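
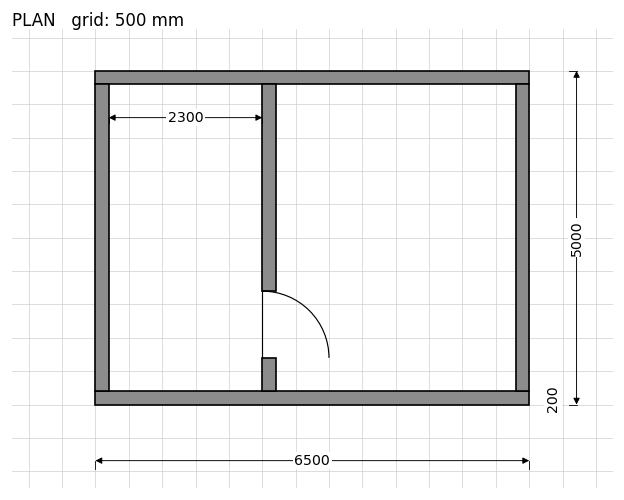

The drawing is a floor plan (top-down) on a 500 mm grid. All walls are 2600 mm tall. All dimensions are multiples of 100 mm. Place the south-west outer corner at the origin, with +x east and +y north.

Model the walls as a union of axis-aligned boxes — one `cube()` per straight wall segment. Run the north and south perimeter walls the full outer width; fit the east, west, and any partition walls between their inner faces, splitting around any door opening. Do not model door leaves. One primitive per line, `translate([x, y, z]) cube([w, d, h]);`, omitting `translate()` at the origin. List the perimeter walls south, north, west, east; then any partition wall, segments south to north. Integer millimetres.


cube([6500, 200, 2600]);
translate([0, 4800, 0]) cube([6500, 200, 2600]);
translate([0, 200, 0]) cube([200, 4600, 2600]);
translate([6300, 200, 0]) cube([200, 4600, 2600]);
translate([2500, 200, 0]) cube([200, 500, 2600]);
translate([2500, 1700, 0]) cube([200, 3100, 2600]);


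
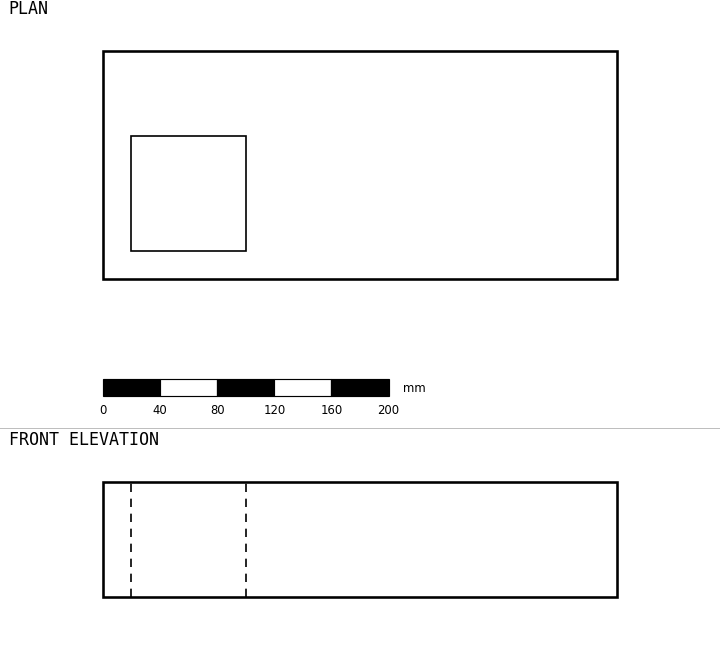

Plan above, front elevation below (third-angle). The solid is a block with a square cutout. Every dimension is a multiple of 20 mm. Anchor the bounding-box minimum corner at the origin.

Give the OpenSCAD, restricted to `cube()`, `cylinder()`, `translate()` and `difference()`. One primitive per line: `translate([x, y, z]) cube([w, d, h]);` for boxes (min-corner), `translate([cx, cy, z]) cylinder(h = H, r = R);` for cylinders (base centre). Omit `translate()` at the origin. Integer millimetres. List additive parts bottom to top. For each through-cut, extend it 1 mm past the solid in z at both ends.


difference() {
  cube([360, 160, 80]);
  translate([20, 20, -1]) cube([80, 80, 82]);
}


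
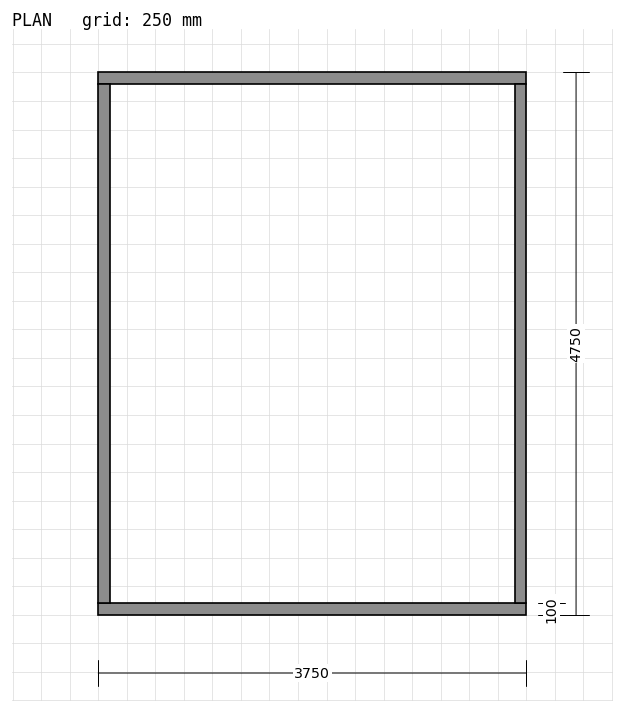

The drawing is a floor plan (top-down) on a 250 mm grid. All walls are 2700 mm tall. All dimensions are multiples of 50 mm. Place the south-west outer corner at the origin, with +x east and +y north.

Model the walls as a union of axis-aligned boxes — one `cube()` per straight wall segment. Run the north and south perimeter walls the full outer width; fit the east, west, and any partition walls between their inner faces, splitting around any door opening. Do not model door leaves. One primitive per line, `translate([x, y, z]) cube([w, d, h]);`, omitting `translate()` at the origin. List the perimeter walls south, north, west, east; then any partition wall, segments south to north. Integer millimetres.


cube([3750, 100, 2700]);
translate([0, 4650, 0]) cube([3750, 100, 2700]);
translate([0, 100, 0]) cube([100, 4550, 2700]);
translate([3650, 100, 0]) cube([100, 4550, 2700]);


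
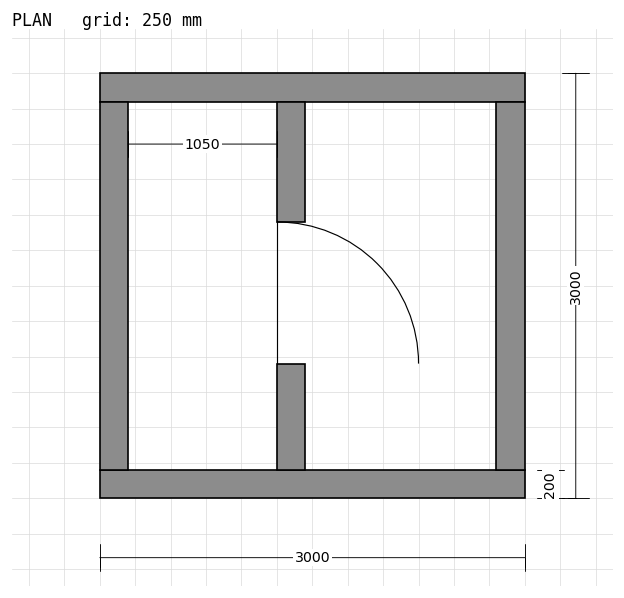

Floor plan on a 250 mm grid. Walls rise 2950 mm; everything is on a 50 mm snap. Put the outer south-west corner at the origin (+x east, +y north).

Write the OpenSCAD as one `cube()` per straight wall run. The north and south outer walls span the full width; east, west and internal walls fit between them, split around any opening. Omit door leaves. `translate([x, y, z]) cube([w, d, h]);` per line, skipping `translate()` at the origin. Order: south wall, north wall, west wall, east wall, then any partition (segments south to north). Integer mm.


cube([3000, 200, 2950]);
translate([0, 2800, 0]) cube([3000, 200, 2950]);
translate([0, 200, 0]) cube([200, 2600, 2950]);
translate([2800, 200, 0]) cube([200, 2600, 2950]);
translate([1250, 200, 0]) cube([200, 750, 2950]);
translate([1250, 1950, 0]) cube([200, 850, 2950]);


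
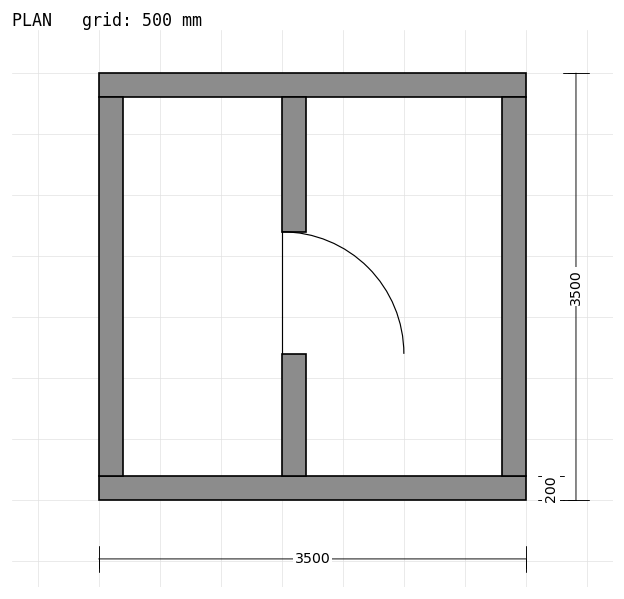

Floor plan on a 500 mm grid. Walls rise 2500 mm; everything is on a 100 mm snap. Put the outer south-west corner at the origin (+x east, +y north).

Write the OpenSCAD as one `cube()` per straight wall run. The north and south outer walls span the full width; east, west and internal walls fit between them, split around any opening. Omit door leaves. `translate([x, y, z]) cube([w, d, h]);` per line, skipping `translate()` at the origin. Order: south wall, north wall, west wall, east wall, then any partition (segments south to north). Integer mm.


cube([3500, 200, 2500]);
translate([0, 3300, 0]) cube([3500, 200, 2500]);
translate([0, 200, 0]) cube([200, 3100, 2500]);
translate([3300, 200, 0]) cube([200, 3100, 2500]);
translate([1500, 200, 0]) cube([200, 1000, 2500]);
translate([1500, 2200, 0]) cube([200, 1100, 2500]);


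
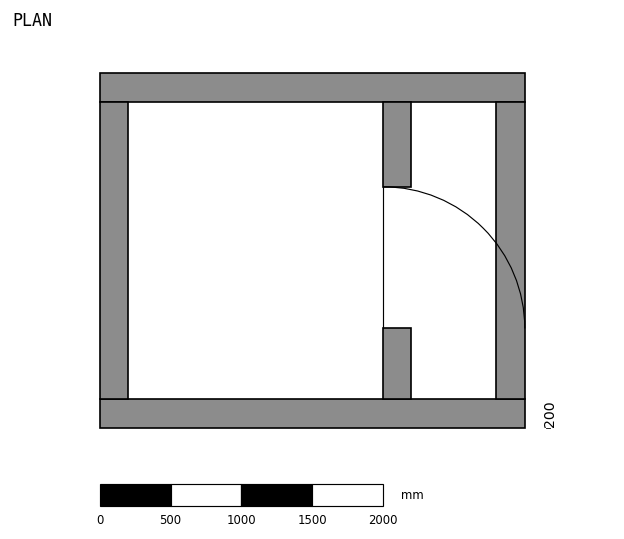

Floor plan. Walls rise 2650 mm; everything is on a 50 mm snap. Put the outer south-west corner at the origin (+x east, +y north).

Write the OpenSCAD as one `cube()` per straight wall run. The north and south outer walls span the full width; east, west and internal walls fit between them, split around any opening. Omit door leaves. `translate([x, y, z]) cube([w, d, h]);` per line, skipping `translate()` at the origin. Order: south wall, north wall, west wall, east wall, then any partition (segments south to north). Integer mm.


cube([3000, 200, 2650]);
translate([0, 2300, 0]) cube([3000, 200, 2650]);
translate([0, 200, 0]) cube([200, 2100, 2650]);
translate([2800, 200, 0]) cube([200, 2100, 2650]);
translate([2000, 200, 0]) cube([200, 500, 2650]);
translate([2000, 1700, 0]) cube([200, 600, 2650]);


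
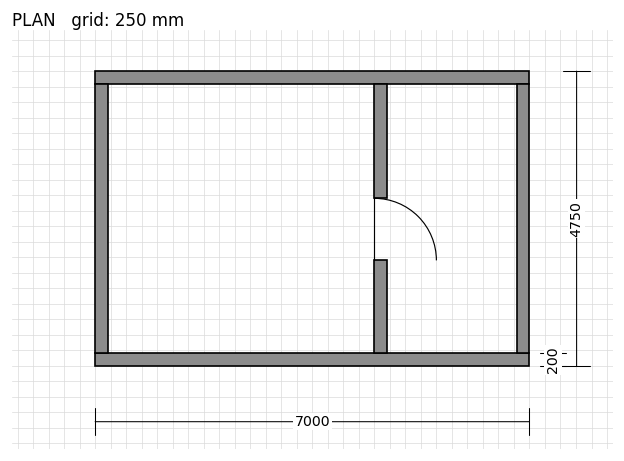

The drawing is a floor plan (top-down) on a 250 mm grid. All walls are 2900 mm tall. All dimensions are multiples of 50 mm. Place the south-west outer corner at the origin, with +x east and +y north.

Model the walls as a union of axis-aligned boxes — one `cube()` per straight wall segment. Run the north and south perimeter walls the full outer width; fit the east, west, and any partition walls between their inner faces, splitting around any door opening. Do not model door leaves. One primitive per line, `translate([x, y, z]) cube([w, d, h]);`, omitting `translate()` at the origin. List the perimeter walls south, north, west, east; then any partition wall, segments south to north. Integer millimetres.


cube([7000, 200, 2900]);
translate([0, 4550, 0]) cube([7000, 200, 2900]);
translate([0, 200, 0]) cube([200, 4350, 2900]);
translate([6800, 200, 0]) cube([200, 4350, 2900]);
translate([4500, 200, 0]) cube([200, 1500, 2900]);
translate([4500, 2700, 0]) cube([200, 1850, 2900]);


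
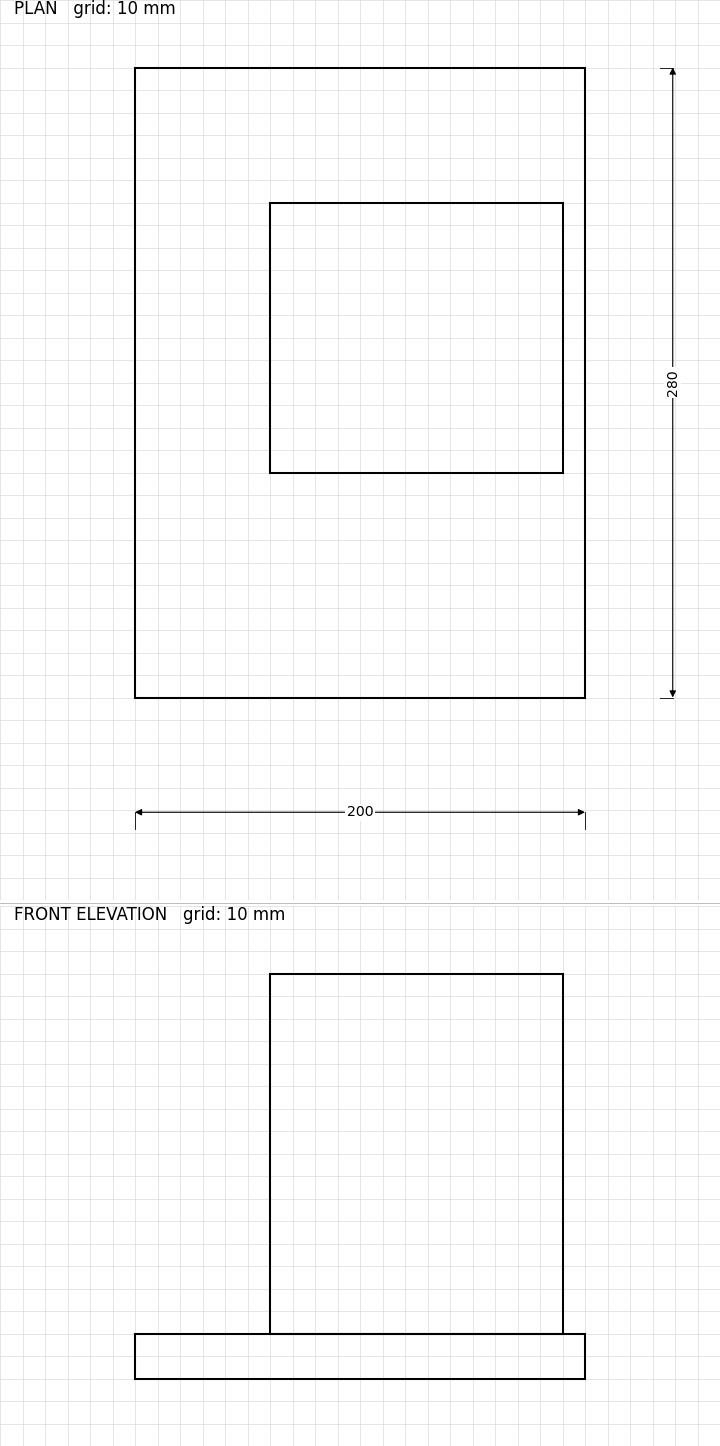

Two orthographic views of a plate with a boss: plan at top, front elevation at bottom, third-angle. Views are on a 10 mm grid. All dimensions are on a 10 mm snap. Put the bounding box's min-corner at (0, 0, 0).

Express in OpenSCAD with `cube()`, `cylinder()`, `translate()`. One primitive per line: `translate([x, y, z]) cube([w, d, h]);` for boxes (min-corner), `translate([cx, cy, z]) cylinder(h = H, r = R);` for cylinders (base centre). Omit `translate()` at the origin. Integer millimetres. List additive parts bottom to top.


cube([200, 280, 20]);
translate([60, 100, 20]) cube([130, 120, 160]);


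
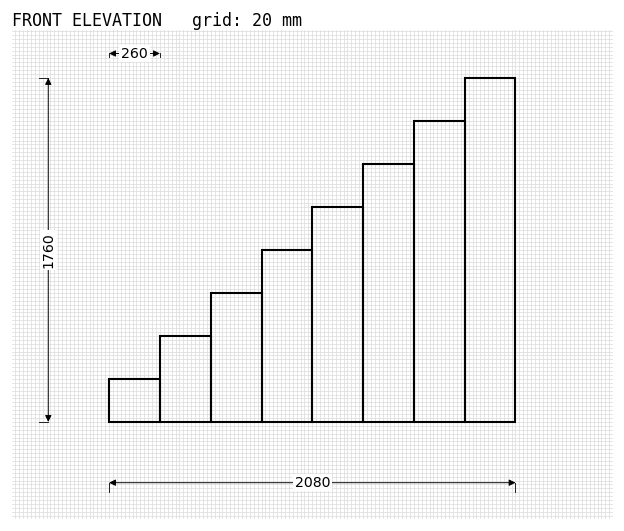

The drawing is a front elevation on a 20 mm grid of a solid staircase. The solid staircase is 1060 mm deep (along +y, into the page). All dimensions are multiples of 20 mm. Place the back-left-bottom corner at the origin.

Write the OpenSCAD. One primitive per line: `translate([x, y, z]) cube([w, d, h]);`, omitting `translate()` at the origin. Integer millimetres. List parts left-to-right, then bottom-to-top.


cube([260, 1060, 220]);
translate([260, 0, 0]) cube([260, 1060, 440]);
translate([520, 0, 0]) cube([260, 1060, 660]);
translate([780, 0, 0]) cube([260, 1060, 880]);
translate([1040, 0, 0]) cube([260, 1060, 1100]);
translate([1300, 0, 0]) cube([260, 1060, 1320]);
translate([1560, 0, 0]) cube([260, 1060, 1540]);
translate([1820, 0, 0]) cube([260, 1060, 1760]);


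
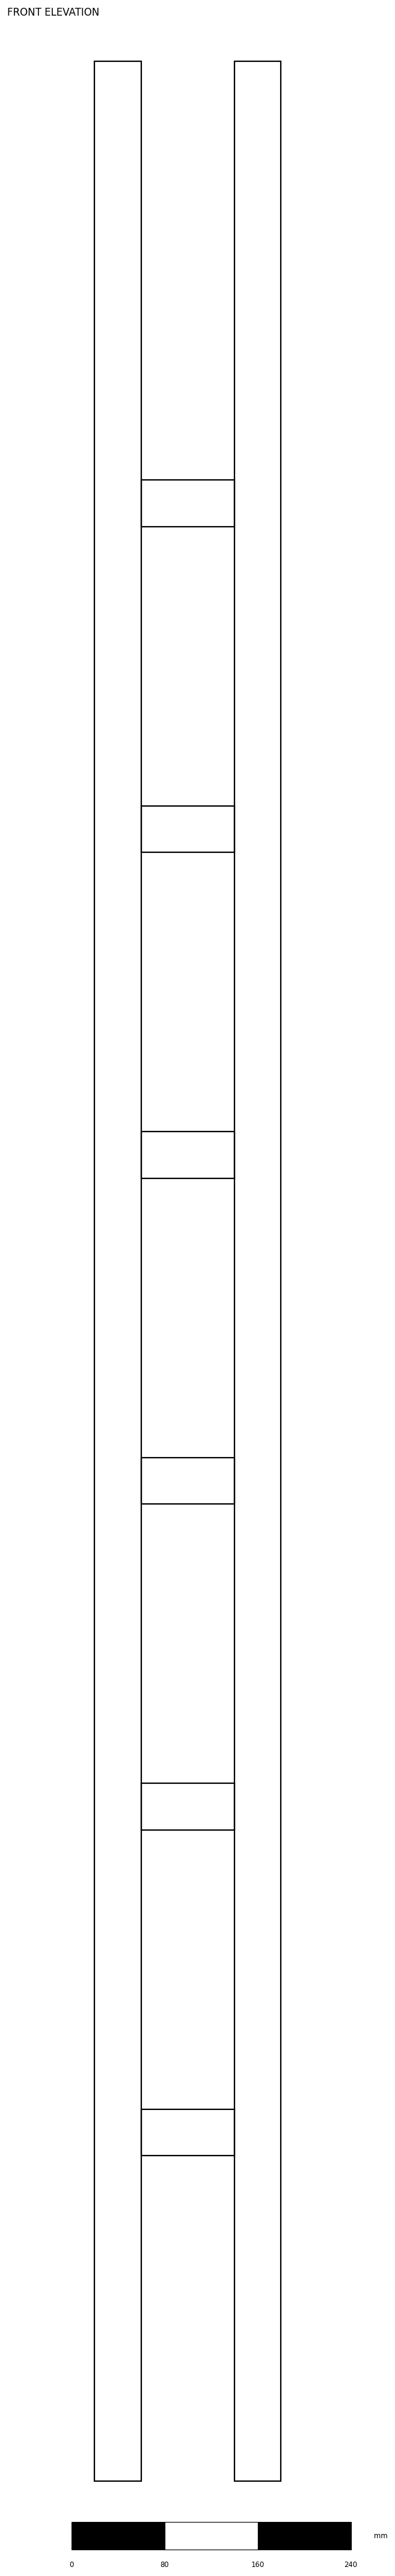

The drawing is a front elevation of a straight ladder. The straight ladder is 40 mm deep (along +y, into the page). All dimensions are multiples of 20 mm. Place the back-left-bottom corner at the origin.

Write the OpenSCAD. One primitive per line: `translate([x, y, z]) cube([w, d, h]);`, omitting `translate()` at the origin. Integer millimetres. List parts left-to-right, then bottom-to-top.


cube([40, 40, 2080]);
translate([40, 0, 280]) cube([80, 40, 40]);
translate([40, 0, 560]) cube([80, 40, 40]);
translate([40, 0, 840]) cube([80, 40, 40]);
translate([40, 0, 1120]) cube([80, 40, 40]);
translate([40, 0, 1400]) cube([80, 40, 40]);
translate([40, 0, 1680]) cube([80, 40, 40]);
translate([120, 0, 0]) cube([40, 40, 2080]);


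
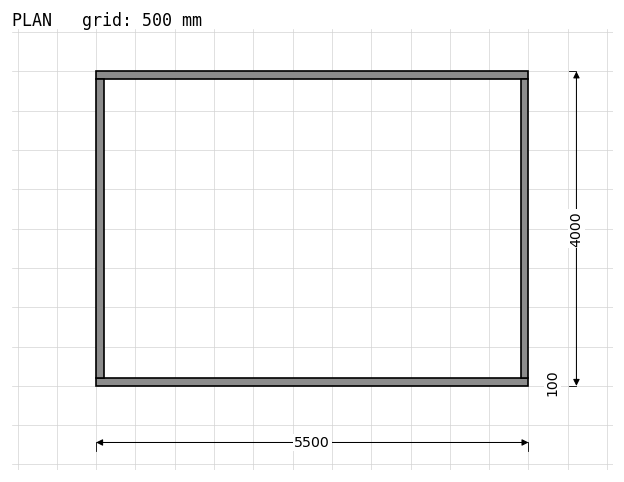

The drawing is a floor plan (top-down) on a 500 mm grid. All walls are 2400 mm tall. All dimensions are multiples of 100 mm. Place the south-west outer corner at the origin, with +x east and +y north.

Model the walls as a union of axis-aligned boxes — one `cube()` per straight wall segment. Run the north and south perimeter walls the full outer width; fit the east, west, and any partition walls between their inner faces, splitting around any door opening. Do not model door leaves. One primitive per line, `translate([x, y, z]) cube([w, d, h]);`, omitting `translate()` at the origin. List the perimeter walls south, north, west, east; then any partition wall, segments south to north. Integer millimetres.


cube([5500, 100, 2400]);
translate([0, 3900, 0]) cube([5500, 100, 2400]);
translate([0, 100, 0]) cube([100, 3800, 2400]);
translate([5400, 100, 0]) cube([100, 3800, 2400]);


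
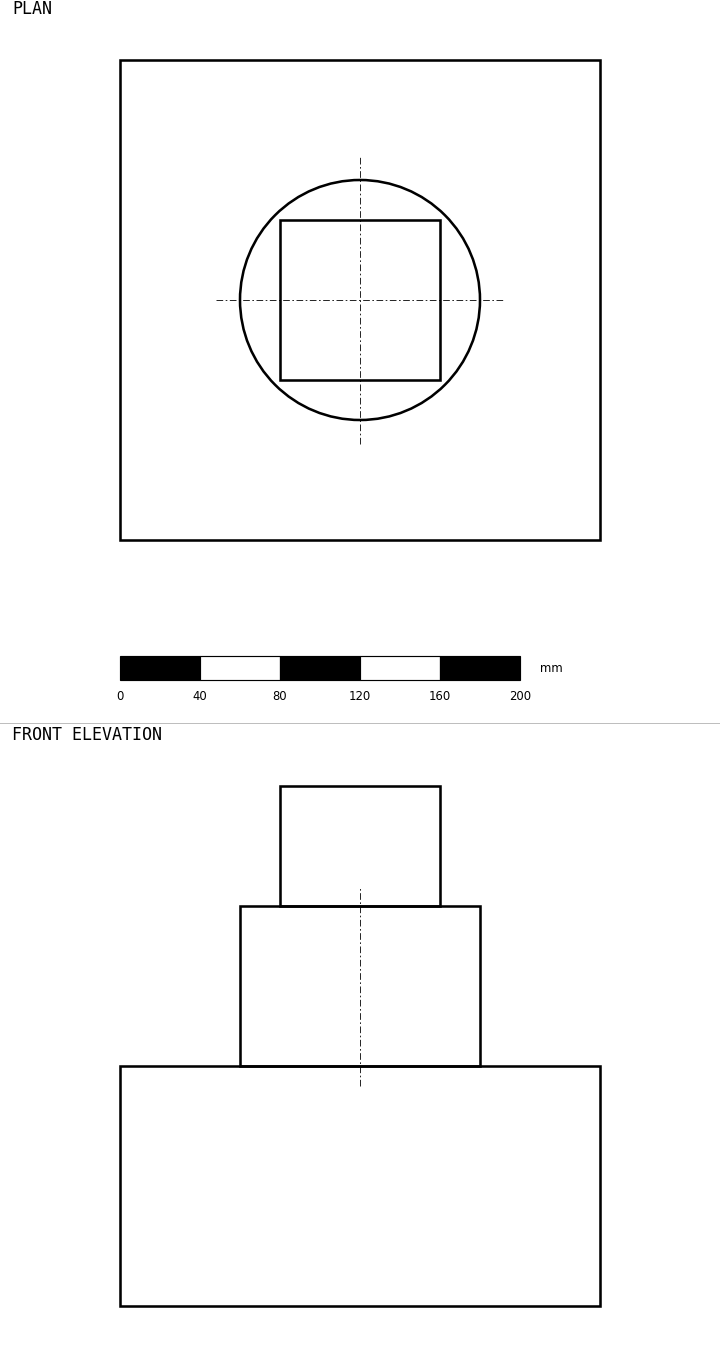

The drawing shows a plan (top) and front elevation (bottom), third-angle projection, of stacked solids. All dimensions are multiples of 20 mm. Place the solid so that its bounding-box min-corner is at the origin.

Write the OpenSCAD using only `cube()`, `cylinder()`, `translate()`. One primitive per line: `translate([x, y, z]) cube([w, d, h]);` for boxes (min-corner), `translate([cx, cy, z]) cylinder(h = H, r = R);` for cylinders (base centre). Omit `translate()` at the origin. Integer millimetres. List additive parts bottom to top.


cube([240, 240, 120]);
translate([120, 120, 120]) cylinder(h = 80, r = 60);
translate([80, 80, 200]) cube([80, 80, 60]);


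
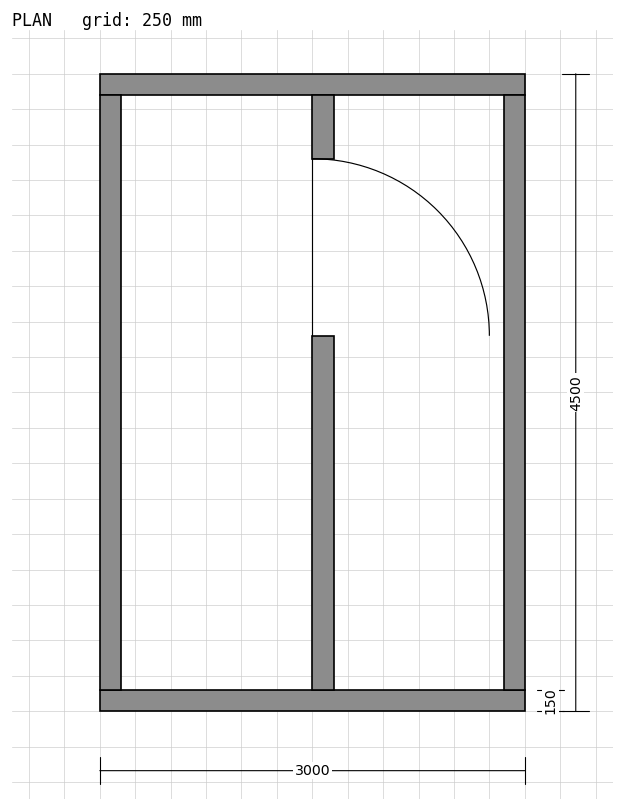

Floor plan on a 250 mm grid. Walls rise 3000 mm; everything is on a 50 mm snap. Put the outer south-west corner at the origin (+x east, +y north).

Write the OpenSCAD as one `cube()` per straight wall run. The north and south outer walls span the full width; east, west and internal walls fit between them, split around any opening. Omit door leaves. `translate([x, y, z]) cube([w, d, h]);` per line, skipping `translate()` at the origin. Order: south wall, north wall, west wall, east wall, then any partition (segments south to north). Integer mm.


cube([3000, 150, 3000]);
translate([0, 4350, 0]) cube([3000, 150, 3000]);
translate([0, 150, 0]) cube([150, 4200, 3000]);
translate([2850, 150, 0]) cube([150, 4200, 3000]);
translate([1500, 150, 0]) cube([150, 2500, 3000]);
translate([1500, 3900, 0]) cube([150, 450, 3000]);


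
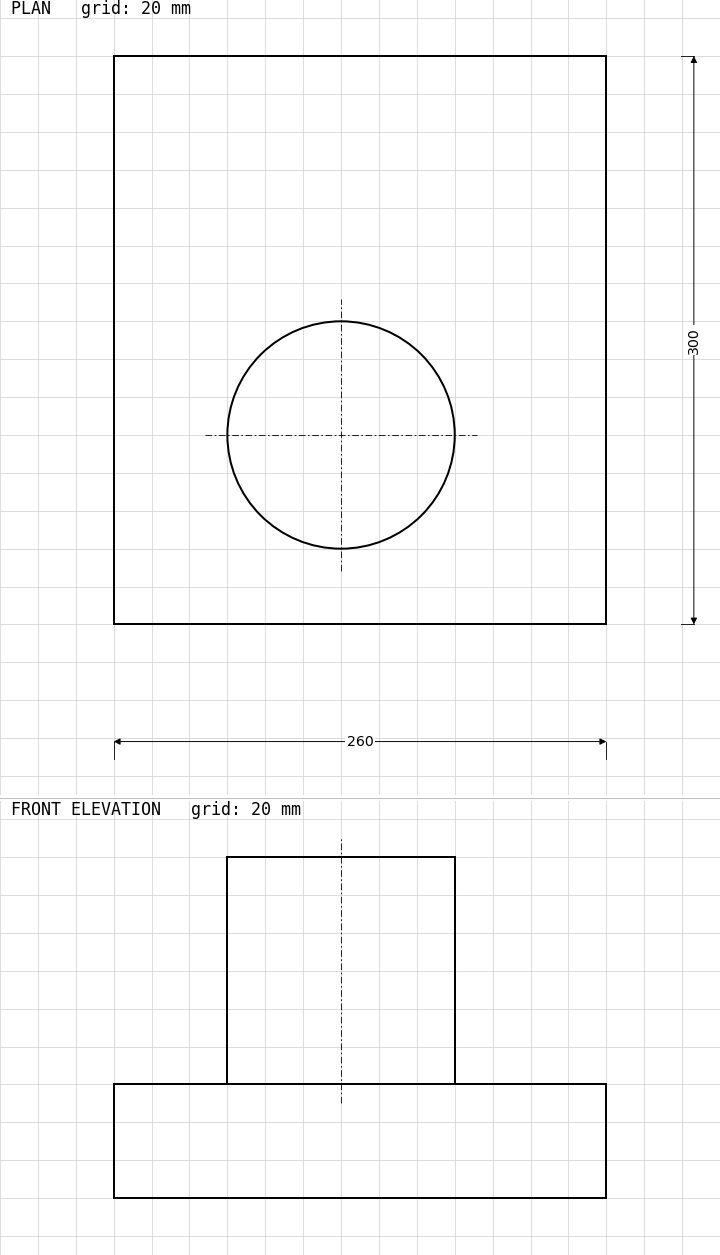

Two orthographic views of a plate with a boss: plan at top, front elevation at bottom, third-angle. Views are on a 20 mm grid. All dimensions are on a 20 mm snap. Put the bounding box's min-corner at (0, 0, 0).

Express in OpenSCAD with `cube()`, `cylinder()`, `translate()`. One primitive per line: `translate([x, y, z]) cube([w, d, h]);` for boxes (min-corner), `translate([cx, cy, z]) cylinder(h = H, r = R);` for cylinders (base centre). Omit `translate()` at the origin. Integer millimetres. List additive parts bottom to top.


cube([260, 300, 60]);
translate([120, 100, 60]) cylinder(h = 120, r = 60);


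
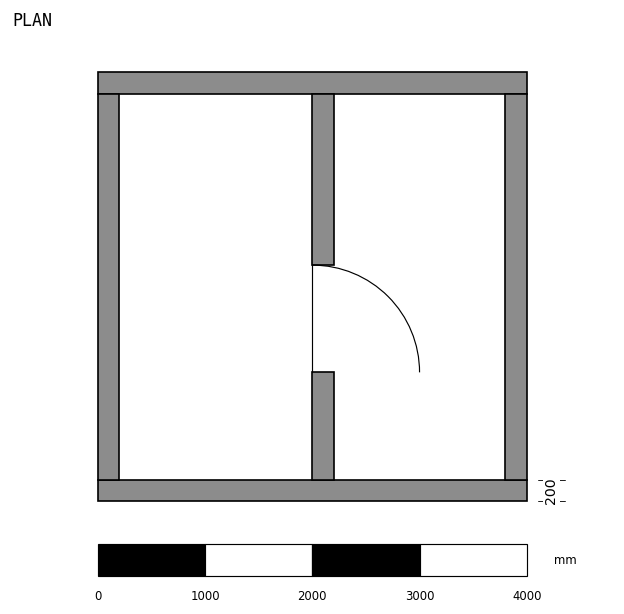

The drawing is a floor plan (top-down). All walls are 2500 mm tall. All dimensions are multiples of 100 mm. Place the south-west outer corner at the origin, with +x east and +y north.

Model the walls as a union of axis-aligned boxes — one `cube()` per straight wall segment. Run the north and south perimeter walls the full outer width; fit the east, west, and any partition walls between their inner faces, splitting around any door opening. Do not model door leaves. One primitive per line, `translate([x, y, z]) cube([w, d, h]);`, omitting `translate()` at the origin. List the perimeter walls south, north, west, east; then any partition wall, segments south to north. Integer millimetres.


cube([4000, 200, 2500]);
translate([0, 3800, 0]) cube([4000, 200, 2500]);
translate([0, 200, 0]) cube([200, 3600, 2500]);
translate([3800, 200, 0]) cube([200, 3600, 2500]);
translate([2000, 200, 0]) cube([200, 1000, 2500]);
translate([2000, 2200, 0]) cube([200, 1600, 2500]);


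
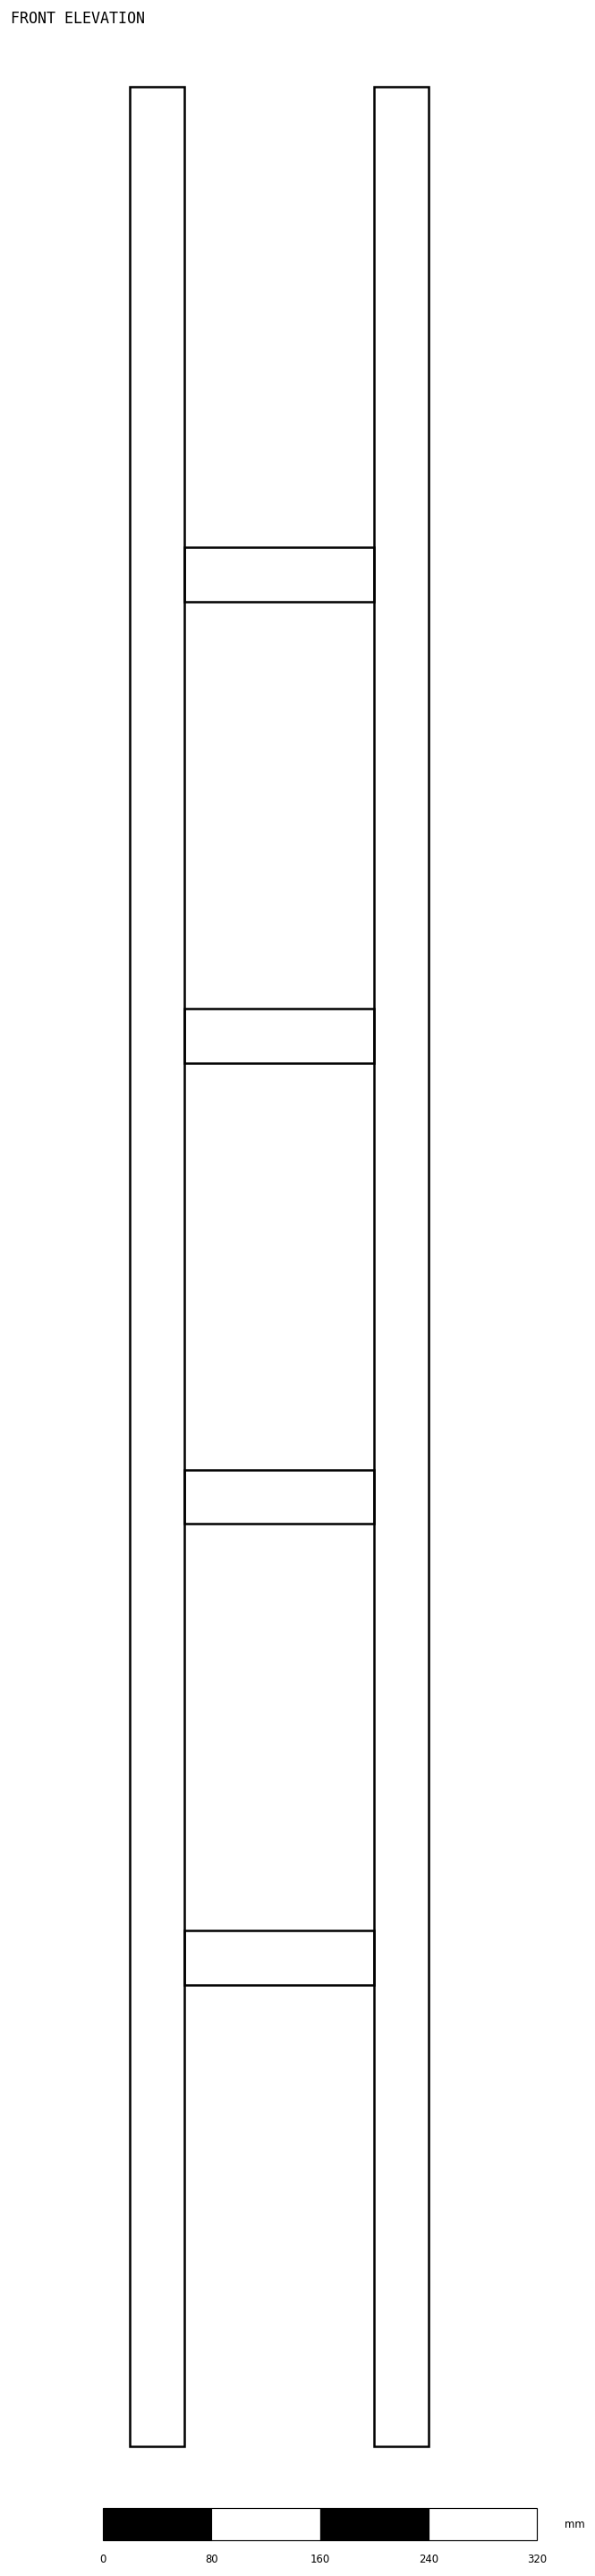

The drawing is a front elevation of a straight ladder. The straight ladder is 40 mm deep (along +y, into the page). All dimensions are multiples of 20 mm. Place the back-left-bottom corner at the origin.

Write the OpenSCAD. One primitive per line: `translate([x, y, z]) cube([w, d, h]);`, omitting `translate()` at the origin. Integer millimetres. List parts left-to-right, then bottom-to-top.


cube([40, 40, 1740]);
translate([40, 0, 340]) cube([140, 40, 40]);
translate([40, 0, 680]) cube([140, 40, 40]);
translate([40, 0, 1020]) cube([140, 40, 40]);
translate([40, 0, 1360]) cube([140, 40, 40]);
translate([180, 0, 0]) cube([40, 40, 1740]);


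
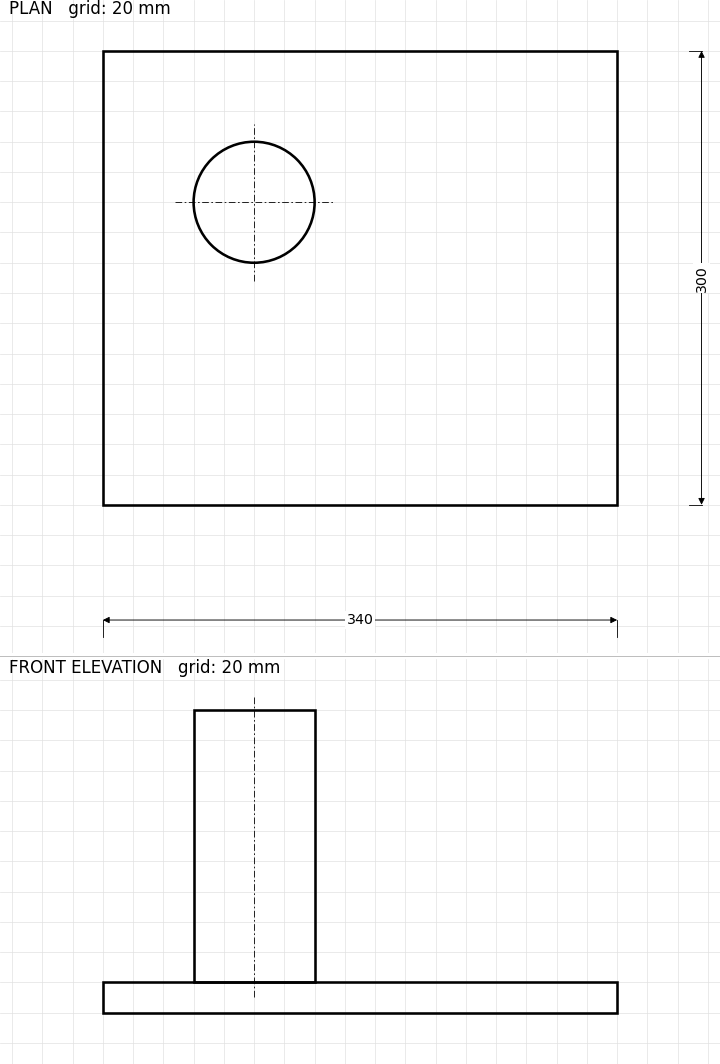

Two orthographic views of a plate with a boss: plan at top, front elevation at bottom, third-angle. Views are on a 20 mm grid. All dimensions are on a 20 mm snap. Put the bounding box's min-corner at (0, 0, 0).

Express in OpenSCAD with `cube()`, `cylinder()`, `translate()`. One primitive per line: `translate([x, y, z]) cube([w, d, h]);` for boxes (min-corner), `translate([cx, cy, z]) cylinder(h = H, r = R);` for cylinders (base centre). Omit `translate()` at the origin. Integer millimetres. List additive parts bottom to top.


cube([340, 300, 20]);
translate([100, 200, 20]) cylinder(h = 180, r = 40);


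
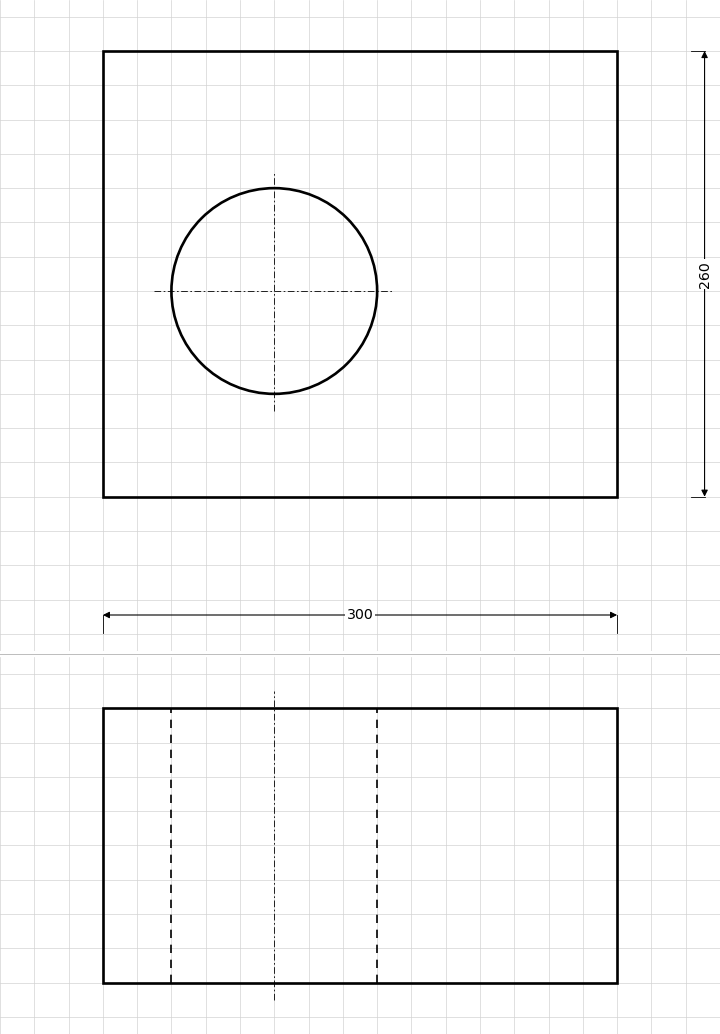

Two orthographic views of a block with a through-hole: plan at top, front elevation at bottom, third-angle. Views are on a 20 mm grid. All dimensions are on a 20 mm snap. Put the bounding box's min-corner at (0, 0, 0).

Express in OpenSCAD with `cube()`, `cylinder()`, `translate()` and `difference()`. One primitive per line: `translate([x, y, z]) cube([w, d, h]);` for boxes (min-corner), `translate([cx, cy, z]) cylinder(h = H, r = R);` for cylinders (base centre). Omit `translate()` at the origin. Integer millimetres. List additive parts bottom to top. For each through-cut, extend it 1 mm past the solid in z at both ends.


difference() {
  cube([300, 260, 160]);
  translate([100, 120, -1]) cylinder(h = 162, r = 60);
}


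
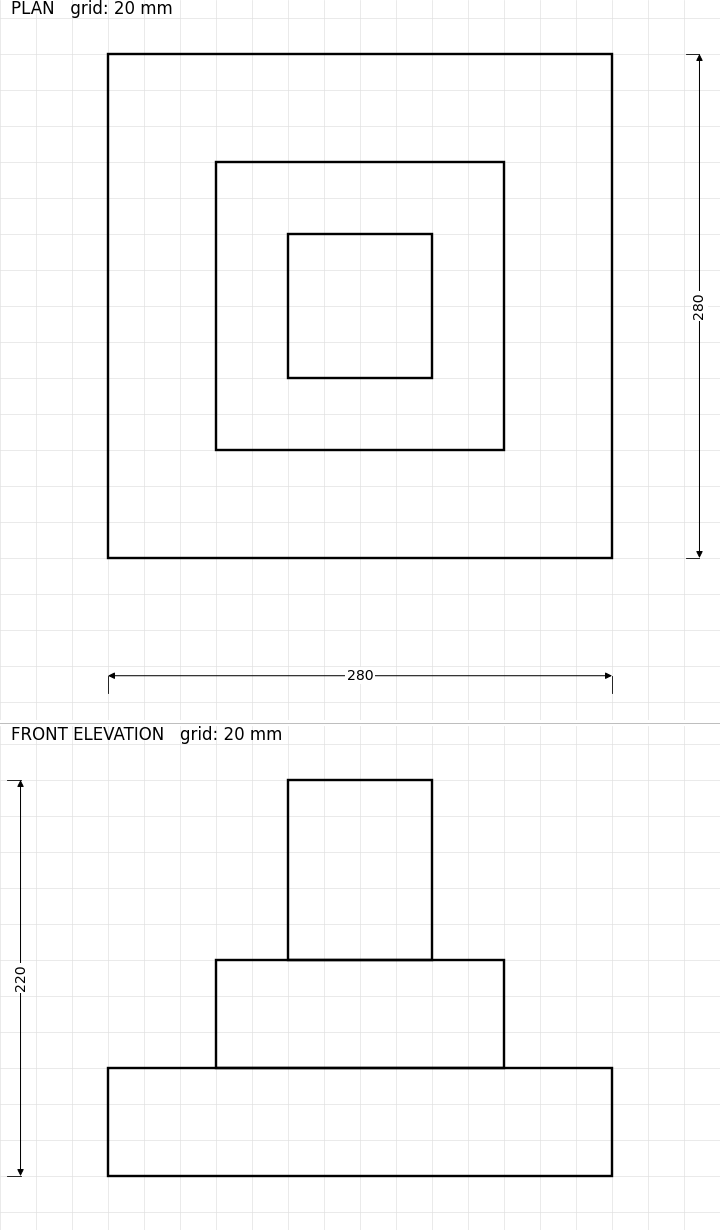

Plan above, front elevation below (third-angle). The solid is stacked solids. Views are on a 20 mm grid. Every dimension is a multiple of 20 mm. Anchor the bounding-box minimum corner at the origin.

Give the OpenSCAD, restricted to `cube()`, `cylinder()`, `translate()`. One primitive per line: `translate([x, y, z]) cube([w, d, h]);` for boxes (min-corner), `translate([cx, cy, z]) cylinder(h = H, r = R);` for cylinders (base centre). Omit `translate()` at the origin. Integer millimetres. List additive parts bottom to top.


cube([280, 280, 60]);
translate([60, 60, 60]) cube([160, 160, 60]);
translate([100, 100, 120]) cube([80, 80, 100]);


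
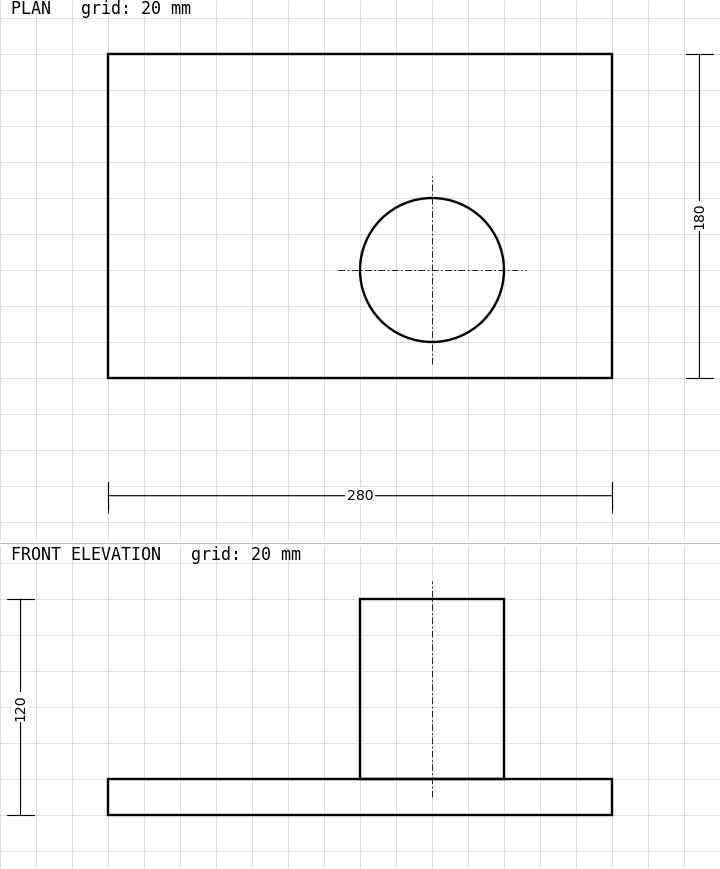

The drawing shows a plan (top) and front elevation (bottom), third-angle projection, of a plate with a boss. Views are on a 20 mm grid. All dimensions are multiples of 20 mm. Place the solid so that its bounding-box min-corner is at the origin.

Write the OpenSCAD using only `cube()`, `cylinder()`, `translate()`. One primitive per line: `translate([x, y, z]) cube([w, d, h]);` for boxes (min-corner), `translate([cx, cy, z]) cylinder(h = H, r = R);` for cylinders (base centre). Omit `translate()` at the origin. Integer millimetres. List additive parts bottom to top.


cube([280, 180, 20]);
translate([180, 60, 20]) cylinder(h = 100, r = 40);


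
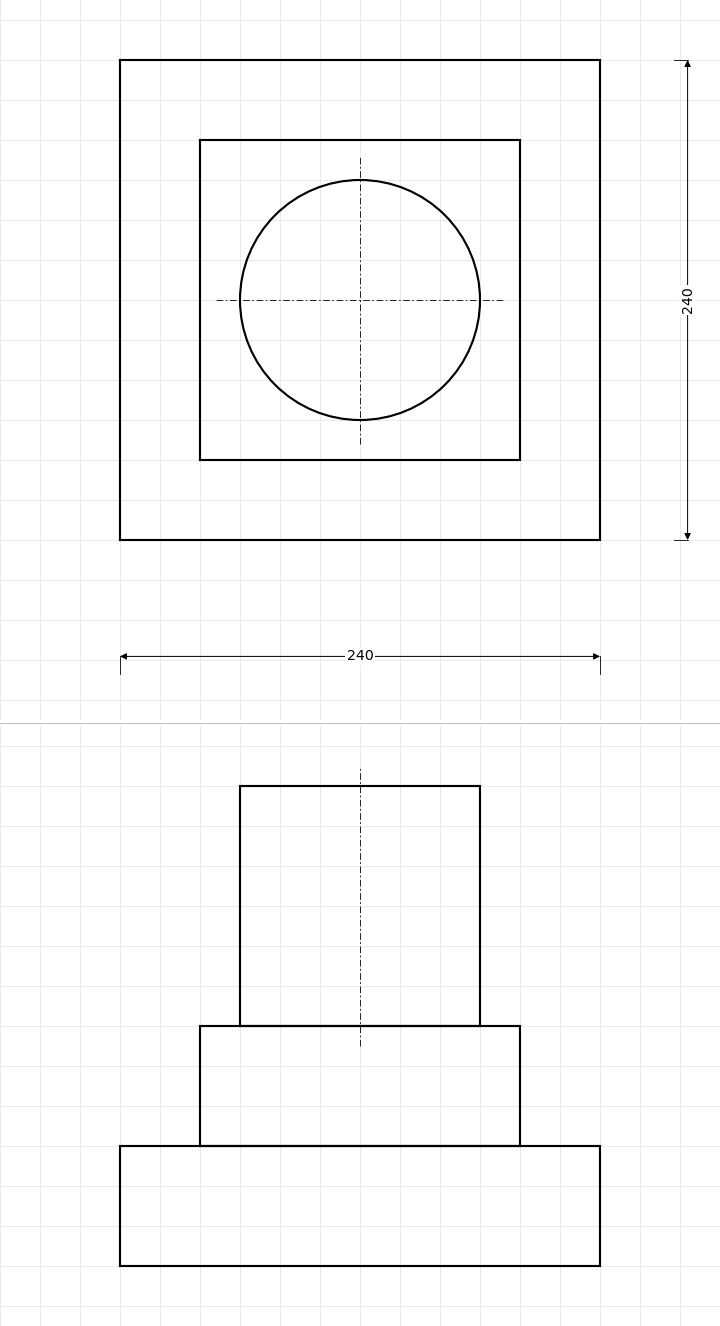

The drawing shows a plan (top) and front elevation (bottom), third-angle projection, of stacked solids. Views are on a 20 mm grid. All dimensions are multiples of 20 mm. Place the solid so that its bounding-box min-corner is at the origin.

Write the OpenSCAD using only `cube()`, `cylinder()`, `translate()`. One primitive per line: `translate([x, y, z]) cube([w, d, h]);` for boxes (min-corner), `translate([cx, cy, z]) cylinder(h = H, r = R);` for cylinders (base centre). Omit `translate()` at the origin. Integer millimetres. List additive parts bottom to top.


cube([240, 240, 60]);
translate([40, 40, 60]) cube([160, 160, 60]);
translate([120, 120, 120]) cylinder(h = 120, r = 60);


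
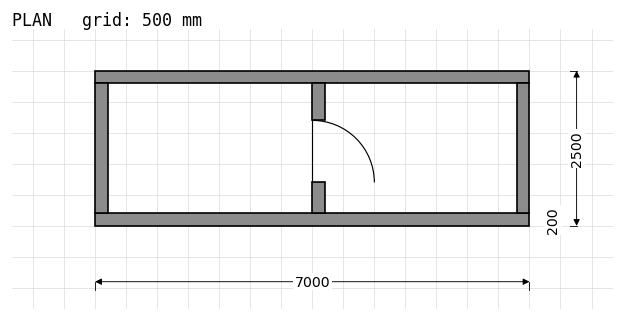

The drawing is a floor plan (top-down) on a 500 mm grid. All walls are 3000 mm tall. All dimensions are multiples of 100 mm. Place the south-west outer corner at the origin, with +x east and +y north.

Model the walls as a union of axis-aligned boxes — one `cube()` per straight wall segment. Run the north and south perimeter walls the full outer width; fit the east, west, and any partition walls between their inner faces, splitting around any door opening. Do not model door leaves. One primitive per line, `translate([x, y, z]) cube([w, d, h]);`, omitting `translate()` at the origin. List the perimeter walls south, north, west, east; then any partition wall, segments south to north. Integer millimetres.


cube([7000, 200, 3000]);
translate([0, 2300, 0]) cube([7000, 200, 3000]);
translate([0, 200, 0]) cube([200, 2100, 3000]);
translate([6800, 200, 0]) cube([200, 2100, 3000]);
translate([3500, 200, 0]) cube([200, 500, 3000]);
translate([3500, 1700, 0]) cube([200, 600, 3000]);


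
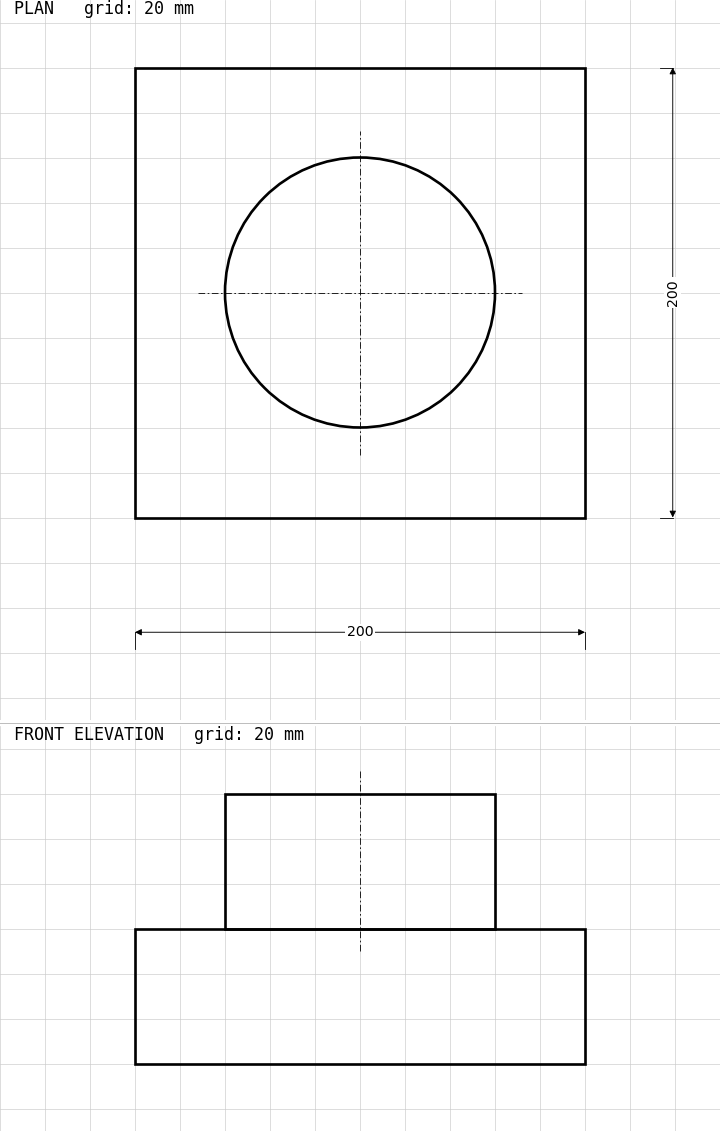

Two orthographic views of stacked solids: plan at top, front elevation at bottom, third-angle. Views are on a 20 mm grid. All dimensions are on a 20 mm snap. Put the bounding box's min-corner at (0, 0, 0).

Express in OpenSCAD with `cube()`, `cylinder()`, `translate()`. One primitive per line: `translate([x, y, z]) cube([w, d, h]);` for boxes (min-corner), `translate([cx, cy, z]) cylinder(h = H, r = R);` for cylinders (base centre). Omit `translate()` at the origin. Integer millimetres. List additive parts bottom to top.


cube([200, 200, 60]);
translate([100, 100, 60]) cylinder(h = 60, r = 60);


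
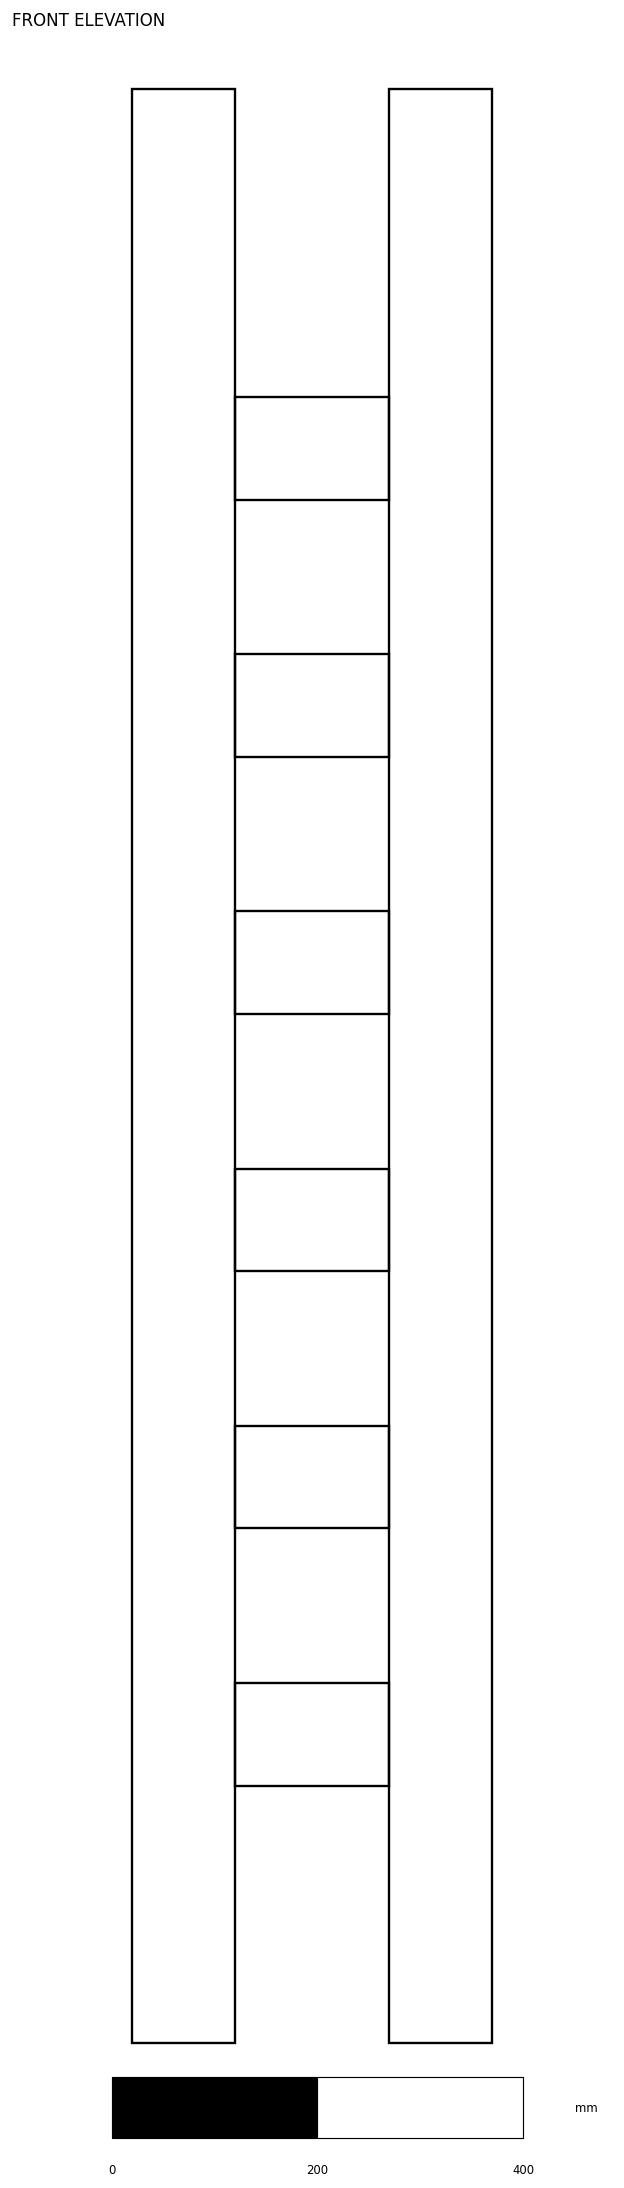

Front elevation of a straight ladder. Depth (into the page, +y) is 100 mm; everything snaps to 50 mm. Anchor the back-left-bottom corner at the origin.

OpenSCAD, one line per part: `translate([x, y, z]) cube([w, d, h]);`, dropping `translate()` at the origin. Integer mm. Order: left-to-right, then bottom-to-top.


cube([100, 100, 1900]);
translate([100, 0, 250]) cube([150, 100, 100]);
translate([100, 0, 500]) cube([150, 100, 100]);
translate([100, 0, 750]) cube([150, 100, 100]);
translate([100, 0, 1000]) cube([150, 100, 100]);
translate([100, 0, 1250]) cube([150, 100, 100]);
translate([100, 0, 1500]) cube([150, 100, 100]);
translate([250, 0, 0]) cube([100, 100, 1900]);


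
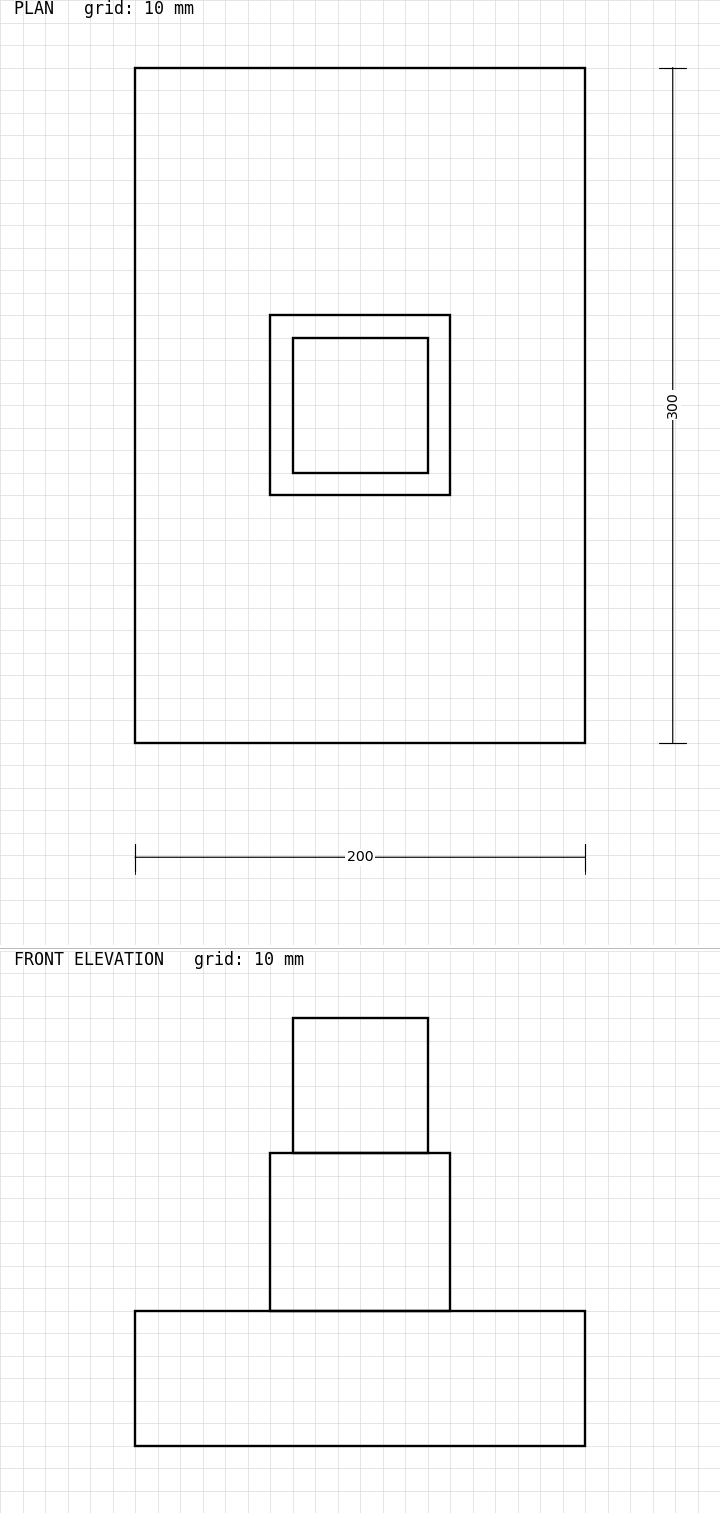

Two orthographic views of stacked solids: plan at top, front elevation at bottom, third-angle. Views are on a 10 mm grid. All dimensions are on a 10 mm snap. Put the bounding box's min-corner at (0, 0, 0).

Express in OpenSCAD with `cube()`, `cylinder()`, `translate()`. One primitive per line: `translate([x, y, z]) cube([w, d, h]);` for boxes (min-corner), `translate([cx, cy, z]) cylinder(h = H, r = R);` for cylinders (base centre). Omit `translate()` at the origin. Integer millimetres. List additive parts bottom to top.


cube([200, 300, 60]);
translate([60, 110, 60]) cube([80, 80, 70]);
translate([70, 120, 130]) cube([60, 60, 60]);


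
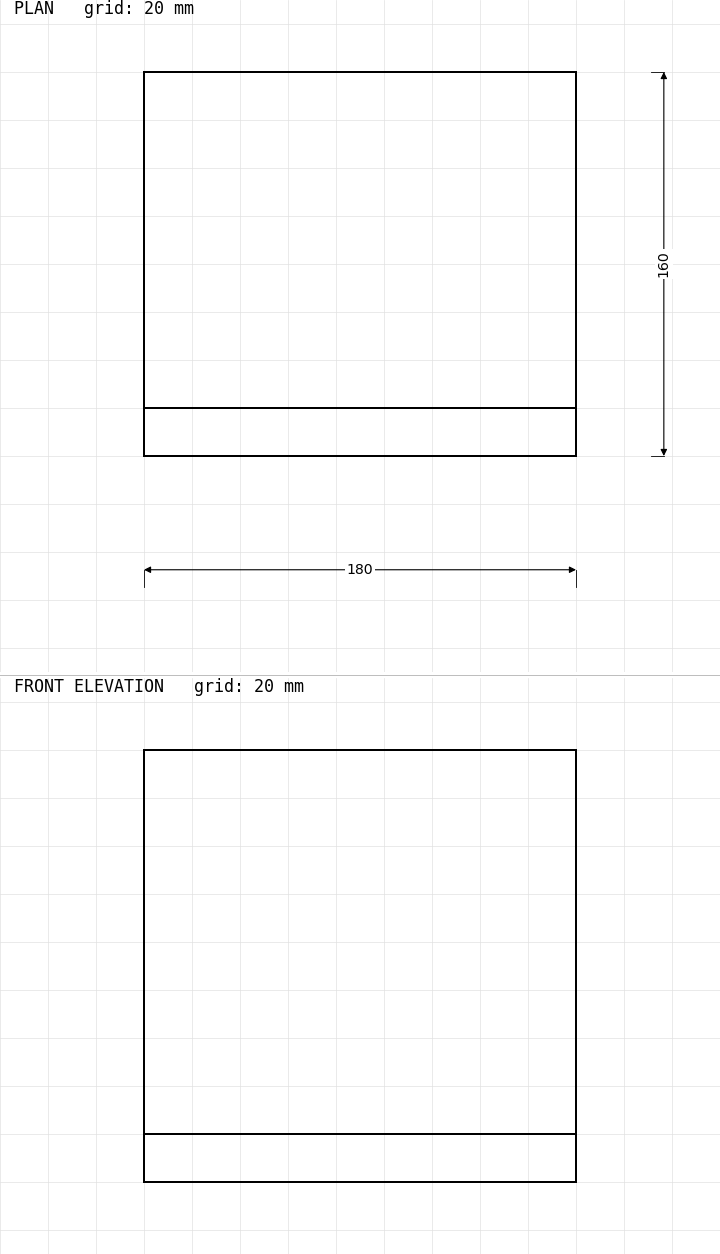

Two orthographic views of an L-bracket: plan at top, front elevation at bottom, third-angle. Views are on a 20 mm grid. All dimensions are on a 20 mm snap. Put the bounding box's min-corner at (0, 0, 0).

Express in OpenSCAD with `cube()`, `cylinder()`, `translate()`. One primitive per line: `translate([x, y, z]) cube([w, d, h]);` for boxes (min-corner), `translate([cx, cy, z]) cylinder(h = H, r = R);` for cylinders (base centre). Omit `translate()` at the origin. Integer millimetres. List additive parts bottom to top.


cube([180, 160, 20]);
translate([0, 0, 20]) cube([180, 20, 160]);


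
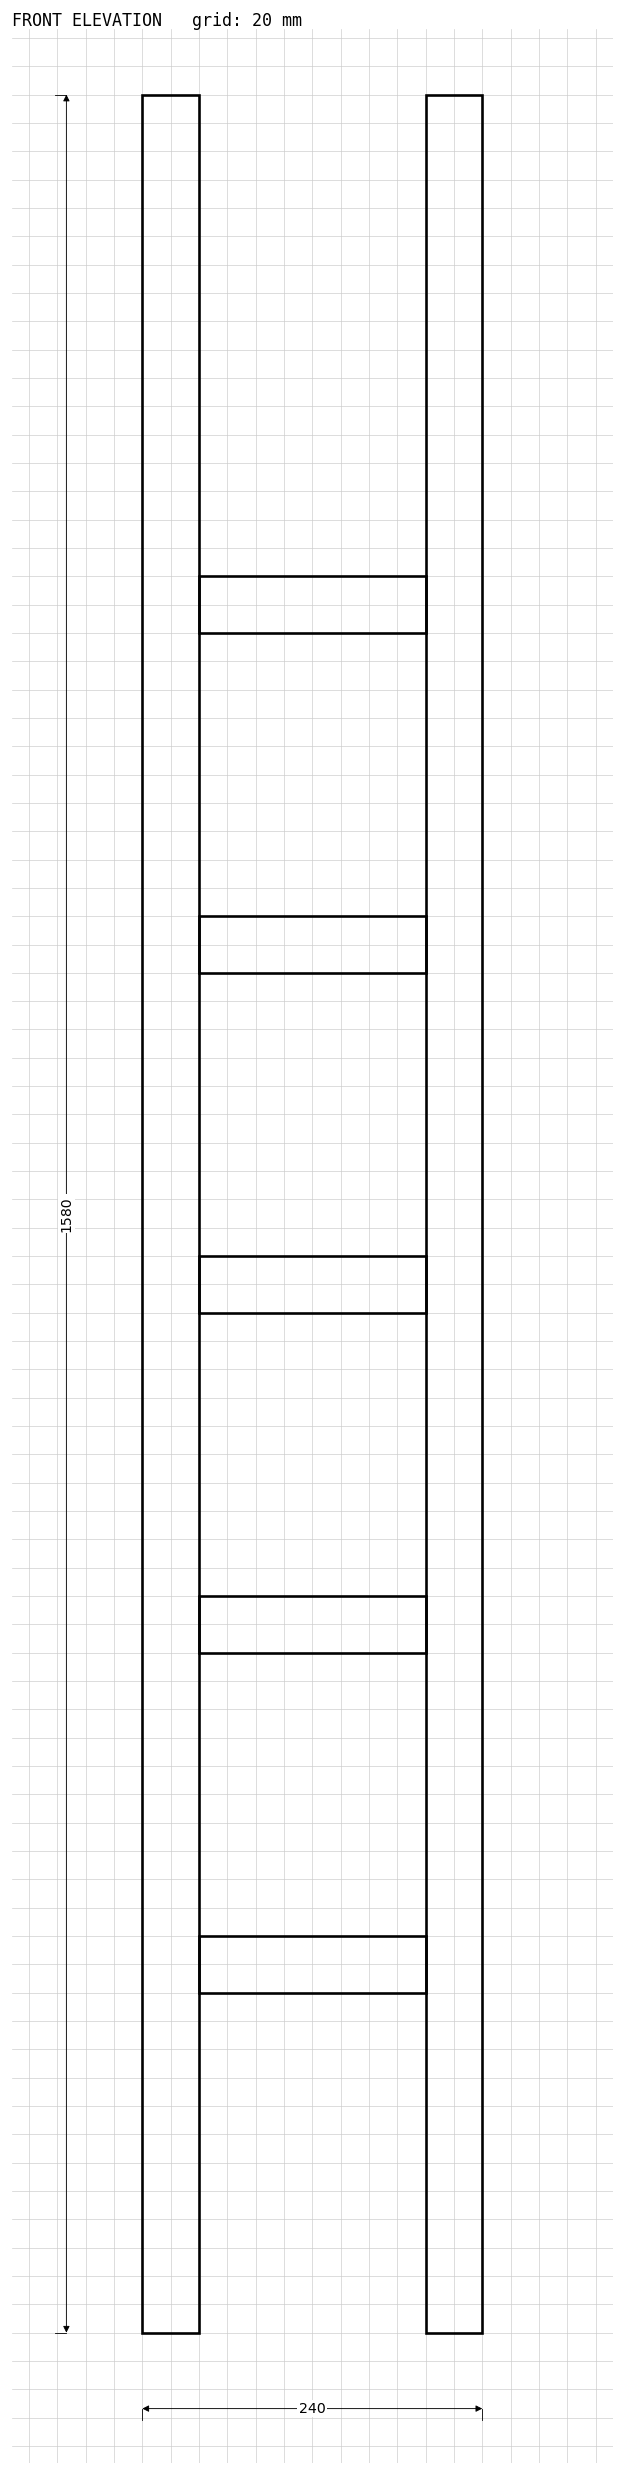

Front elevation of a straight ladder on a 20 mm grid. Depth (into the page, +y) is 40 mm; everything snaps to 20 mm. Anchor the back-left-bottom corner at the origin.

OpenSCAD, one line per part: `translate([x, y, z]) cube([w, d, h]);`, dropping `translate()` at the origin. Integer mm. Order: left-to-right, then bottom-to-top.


cube([40, 40, 1580]);
translate([40, 0, 240]) cube([160, 40, 40]);
translate([40, 0, 480]) cube([160, 40, 40]);
translate([40, 0, 720]) cube([160, 40, 40]);
translate([40, 0, 960]) cube([160, 40, 40]);
translate([40, 0, 1200]) cube([160, 40, 40]);
translate([200, 0, 0]) cube([40, 40, 1580]);


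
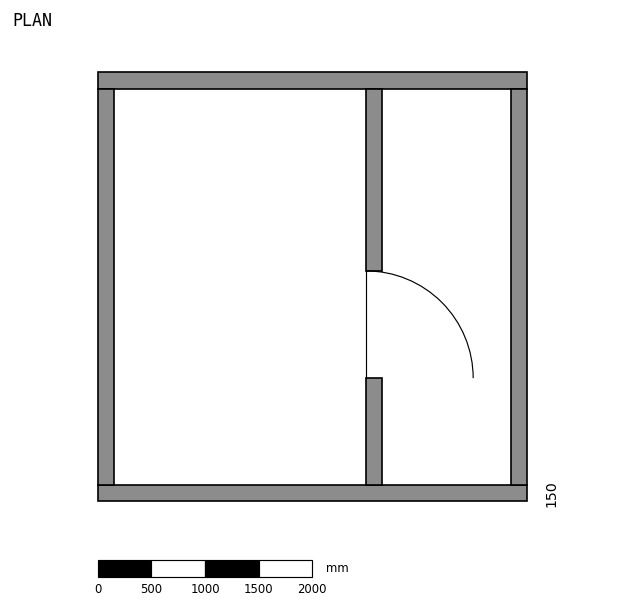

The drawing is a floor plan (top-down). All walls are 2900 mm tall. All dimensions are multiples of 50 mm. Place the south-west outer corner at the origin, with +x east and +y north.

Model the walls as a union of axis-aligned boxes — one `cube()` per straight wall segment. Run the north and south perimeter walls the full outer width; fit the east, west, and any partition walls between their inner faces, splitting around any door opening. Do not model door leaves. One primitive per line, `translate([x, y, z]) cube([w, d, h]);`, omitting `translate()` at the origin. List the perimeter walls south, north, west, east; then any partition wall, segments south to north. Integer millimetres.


cube([4000, 150, 2900]);
translate([0, 3850, 0]) cube([4000, 150, 2900]);
translate([0, 150, 0]) cube([150, 3700, 2900]);
translate([3850, 150, 0]) cube([150, 3700, 2900]);
translate([2500, 150, 0]) cube([150, 1000, 2900]);
translate([2500, 2150, 0]) cube([150, 1700, 2900]);


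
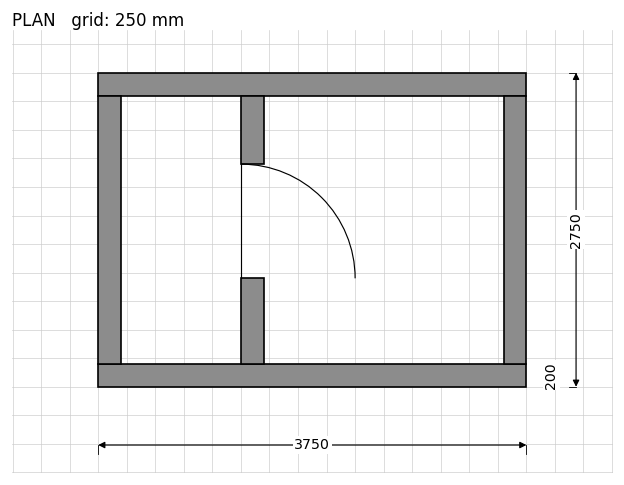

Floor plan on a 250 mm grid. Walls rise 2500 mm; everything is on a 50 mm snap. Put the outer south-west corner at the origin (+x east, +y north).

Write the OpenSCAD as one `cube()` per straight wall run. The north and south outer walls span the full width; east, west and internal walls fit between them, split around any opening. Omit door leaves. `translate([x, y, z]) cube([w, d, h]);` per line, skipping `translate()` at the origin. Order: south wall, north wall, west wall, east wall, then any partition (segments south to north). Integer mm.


cube([3750, 200, 2500]);
translate([0, 2550, 0]) cube([3750, 200, 2500]);
translate([0, 200, 0]) cube([200, 2350, 2500]);
translate([3550, 200, 0]) cube([200, 2350, 2500]);
translate([1250, 200, 0]) cube([200, 750, 2500]);
translate([1250, 1950, 0]) cube([200, 600, 2500]);


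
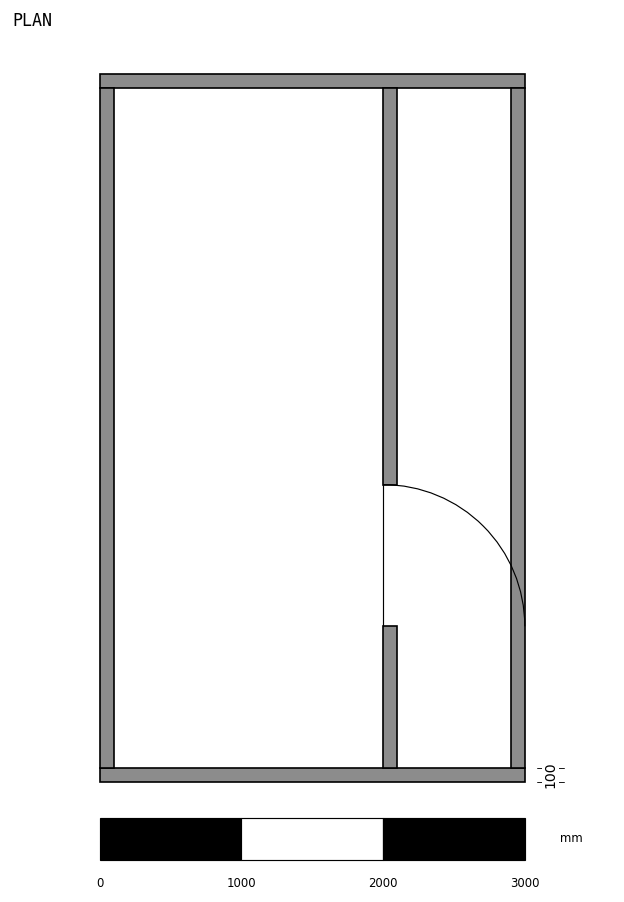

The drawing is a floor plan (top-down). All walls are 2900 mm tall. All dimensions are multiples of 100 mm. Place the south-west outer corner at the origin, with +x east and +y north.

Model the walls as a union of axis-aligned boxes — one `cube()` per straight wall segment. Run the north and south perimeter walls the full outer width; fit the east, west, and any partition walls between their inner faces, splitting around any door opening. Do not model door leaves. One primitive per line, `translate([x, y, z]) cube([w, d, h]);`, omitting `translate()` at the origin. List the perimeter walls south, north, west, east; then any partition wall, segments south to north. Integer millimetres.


cube([3000, 100, 2900]);
translate([0, 4900, 0]) cube([3000, 100, 2900]);
translate([0, 100, 0]) cube([100, 4800, 2900]);
translate([2900, 100, 0]) cube([100, 4800, 2900]);
translate([2000, 100, 0]) cube([100, 1000, 2900]);
translate([2000, 2100, 0]) cube([100, 2800, 2900]);


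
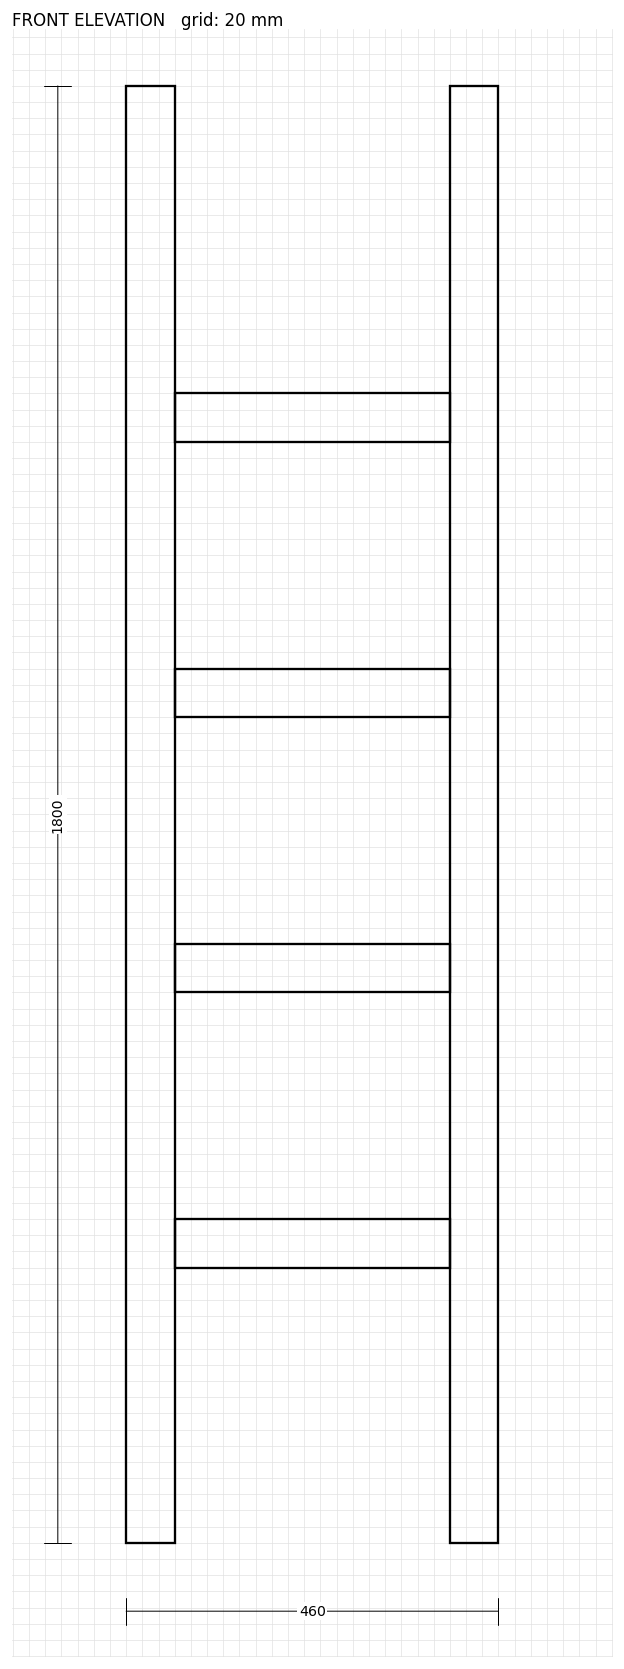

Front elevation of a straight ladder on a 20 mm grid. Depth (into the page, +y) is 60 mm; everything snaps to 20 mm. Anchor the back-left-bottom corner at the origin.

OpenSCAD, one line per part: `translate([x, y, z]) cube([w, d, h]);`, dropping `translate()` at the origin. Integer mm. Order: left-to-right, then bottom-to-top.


cube([60, 60, 1800]);
translate([60, 0, 340]) cube([340, 60, 60]);
translate([60, 0, 680]) cube([340, 60, 60]);
translate([60, 0, 1020]) cube([340, 60, 60]);
translate([60, 0, 1360]) cube([340, 60, 60]);
translate([400, 0, 0]) cube([60, 60, 1800]);


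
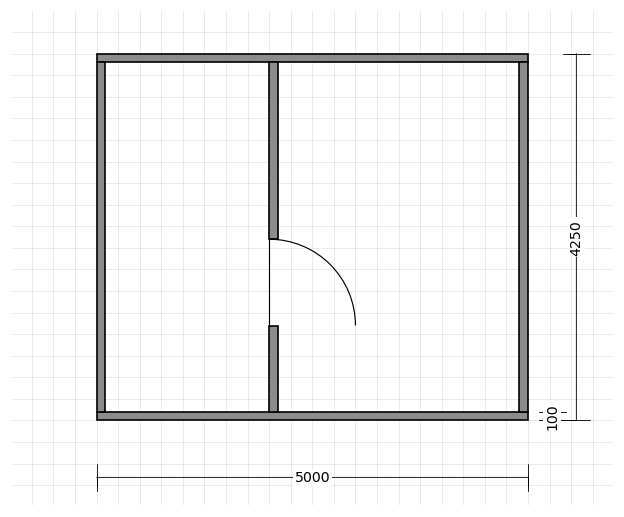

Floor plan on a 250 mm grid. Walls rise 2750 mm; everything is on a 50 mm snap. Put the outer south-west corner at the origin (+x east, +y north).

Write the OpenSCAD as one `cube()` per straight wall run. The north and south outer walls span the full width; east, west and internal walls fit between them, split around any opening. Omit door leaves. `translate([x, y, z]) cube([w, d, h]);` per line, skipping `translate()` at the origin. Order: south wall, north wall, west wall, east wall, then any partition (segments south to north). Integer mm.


cube([5000, 100, 2750]);
translate([0, 4150, 0]) cube([5000, 100, 2750]);
translate([0, 100, 0]) cube([100, 4050, 2750]);
translate([4900, 100, 0]) cube([100, 4050, 2750]);
translate([2000, 100, 0]) cube([100, 1000, 2750]);
translate([2000, 2100, 0]) cube([100, 2050, 2750]);
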